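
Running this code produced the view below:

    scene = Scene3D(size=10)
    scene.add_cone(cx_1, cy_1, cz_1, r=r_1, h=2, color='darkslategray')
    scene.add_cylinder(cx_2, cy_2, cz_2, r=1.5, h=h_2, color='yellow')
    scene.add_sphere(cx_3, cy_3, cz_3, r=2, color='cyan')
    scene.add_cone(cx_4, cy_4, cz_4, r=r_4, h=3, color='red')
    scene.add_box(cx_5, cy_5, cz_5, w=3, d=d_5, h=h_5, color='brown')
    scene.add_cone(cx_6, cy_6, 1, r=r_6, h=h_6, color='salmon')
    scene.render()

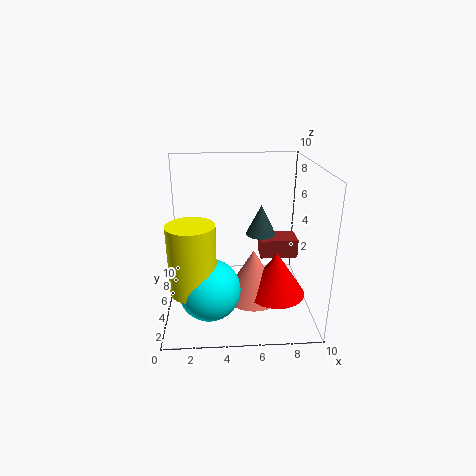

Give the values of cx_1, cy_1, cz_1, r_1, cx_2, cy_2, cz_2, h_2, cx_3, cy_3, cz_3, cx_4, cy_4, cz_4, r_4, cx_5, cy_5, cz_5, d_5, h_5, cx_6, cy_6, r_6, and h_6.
cx_1 = 6.5, cy_1 = 4.5, cz_1 = 5.5, r_1 = 1, cx_2 = 2, cy_2 = 2.5, cz_2 = 2.5, h_2 = 4.5, cx_3 = 3, cy_3 = 2.5, cz_3 = 2.5, cx_4 = 7.5, cy_4 = 3.5, cz_4 = 1.5, r_4 = 2, cx_5 = 7, cy_5 = 7.5, cz_5 = 2, d_5 = 2, h_5 = 1.5, cx_6 = 6, cy_6 = 4, r_6 = 2, h_6 = 3.5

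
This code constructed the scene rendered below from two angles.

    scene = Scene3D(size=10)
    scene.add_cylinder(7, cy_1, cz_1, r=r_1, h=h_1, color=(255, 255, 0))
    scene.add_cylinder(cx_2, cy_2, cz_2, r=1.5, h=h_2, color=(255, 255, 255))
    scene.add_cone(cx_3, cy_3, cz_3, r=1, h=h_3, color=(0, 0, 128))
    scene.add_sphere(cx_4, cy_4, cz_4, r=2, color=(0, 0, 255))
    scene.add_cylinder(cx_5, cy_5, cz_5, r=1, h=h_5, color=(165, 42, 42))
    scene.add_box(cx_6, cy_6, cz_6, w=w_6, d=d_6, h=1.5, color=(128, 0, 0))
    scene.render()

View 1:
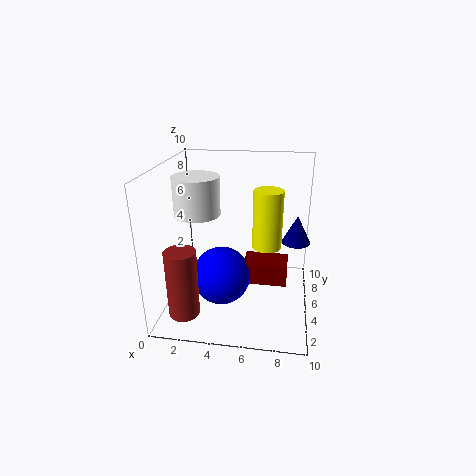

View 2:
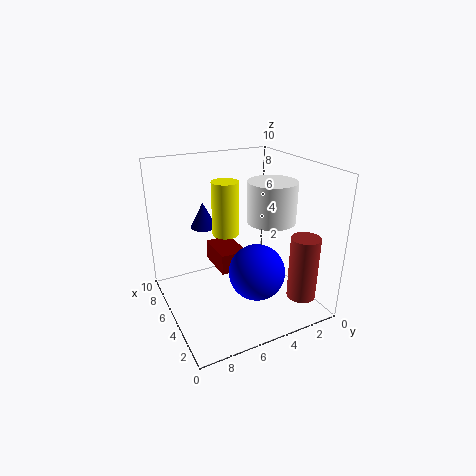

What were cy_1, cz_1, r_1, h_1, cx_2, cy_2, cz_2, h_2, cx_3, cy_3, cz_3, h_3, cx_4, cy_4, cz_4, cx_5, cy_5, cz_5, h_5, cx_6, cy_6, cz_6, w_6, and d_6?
cy_1 = 5, cz_1 = 4.5, r_1 = 1, h_1 = 4, cx_2 = 2.5, cy_2 = 4, cz_2 = 7, h_2 = 2.5, cx_3 = 9, cy_3 = 6, cz_3 = 4.5, h_3 = 2, cx_4 = 4, cy_4 = 4, cz_4 = 2.5, cx_5 = 2, cy_5 = 1.5, cz_5 = 1, h_5 = 4.5, cx_6 = 5.5, cy_6 = 4, cz_6 = 2, w_6 = 3, d_6 = 2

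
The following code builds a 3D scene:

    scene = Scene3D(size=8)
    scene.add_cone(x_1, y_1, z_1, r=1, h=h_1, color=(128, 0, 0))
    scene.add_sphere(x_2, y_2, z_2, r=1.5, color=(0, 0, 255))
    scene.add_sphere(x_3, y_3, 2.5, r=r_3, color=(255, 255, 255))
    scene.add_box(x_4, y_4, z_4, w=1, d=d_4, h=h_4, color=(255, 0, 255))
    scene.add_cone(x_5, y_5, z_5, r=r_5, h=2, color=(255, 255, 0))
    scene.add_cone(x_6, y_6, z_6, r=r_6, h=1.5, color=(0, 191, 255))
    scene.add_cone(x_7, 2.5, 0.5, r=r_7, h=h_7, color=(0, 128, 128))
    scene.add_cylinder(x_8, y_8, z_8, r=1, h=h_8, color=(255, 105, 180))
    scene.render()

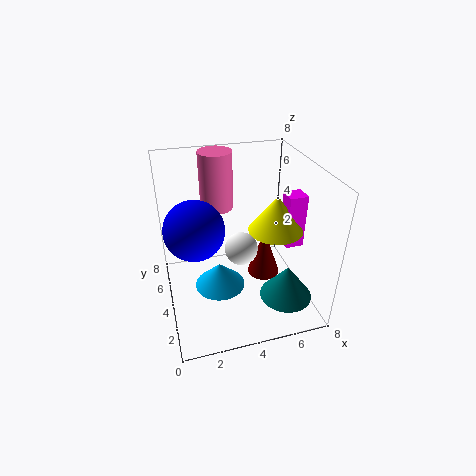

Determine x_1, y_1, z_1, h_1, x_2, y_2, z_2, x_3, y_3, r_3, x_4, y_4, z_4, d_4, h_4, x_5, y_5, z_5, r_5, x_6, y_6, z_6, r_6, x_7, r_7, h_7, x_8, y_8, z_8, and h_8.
x_1 = 6, y_1 = 5, z_1 = 0.5, h_1 = 3, x_2 = 1.5, y_2 = 3, z_2 = 5.5, x_3 = 4.5, y_3 = 5, r_3 = 1, x_4 = 6.5, y_4 = 3, z_4 = 3.5, d_4 = 1, h_4 = 3, x_5 = 6, y_5 = 3.5, z_5 = 4.5, r_5 = 1.5, x_6 = 3, y_6 = 4.5, z_6 = 0.5, r_6 = 1.5, x_7 = 6.5, r_7 = 1.5, h_7 = 2, x_8 = 3.5, y_8 = 7, z_8 = 4.5, h_8 = 3.5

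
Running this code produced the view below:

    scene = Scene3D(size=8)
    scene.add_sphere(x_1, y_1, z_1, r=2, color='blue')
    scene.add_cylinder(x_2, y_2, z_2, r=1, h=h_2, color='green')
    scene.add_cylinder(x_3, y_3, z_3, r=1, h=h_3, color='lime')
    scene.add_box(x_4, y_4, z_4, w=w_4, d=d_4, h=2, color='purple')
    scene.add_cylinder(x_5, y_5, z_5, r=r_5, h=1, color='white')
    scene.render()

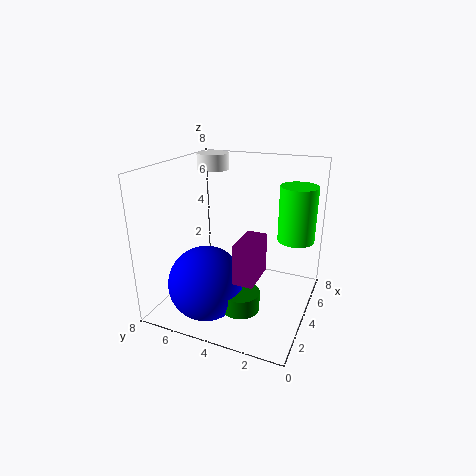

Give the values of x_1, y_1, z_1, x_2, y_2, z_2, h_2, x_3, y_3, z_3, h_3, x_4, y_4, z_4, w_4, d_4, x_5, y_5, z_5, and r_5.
x_1 = 2; y_1 = 5; z_1 = 2; x_2 = 2; y_2 = 3; z_2 = 1; h_2 = 1; x_3 = 5; y_3 = 1; z_3 = 4; h_3 = 3; x_4 = 1; y_4 = 2; z_4 = 3; w_4 = 2; d_4 = 1; x_5 = 7; y_5 = 7; z_5 = 7; r_5 = 1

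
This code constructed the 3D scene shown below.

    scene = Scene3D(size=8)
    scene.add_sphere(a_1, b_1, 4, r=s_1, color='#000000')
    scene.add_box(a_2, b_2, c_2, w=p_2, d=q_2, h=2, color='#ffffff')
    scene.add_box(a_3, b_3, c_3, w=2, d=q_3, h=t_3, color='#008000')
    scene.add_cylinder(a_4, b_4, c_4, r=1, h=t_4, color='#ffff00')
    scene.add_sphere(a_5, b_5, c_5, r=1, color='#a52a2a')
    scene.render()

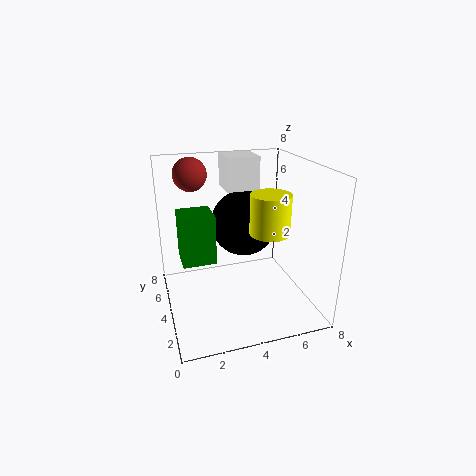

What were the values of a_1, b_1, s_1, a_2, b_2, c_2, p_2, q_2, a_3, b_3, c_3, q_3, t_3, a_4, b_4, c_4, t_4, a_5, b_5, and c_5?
a_1 = 5, b_1 = 6, s_1 = 2, a_2 = 4, b_2 = 6, c_2 = 6, p_2 = 2, q_2 = 2, a_3 = 1, b_3 = 5, c_3 = 2, q_3 = 2, t_3 = 3, a_4 = 5, b_4 = 2, c_4 = 5, t_4 = 2, a_5 = 2, b_5 = 7, c_5 = 7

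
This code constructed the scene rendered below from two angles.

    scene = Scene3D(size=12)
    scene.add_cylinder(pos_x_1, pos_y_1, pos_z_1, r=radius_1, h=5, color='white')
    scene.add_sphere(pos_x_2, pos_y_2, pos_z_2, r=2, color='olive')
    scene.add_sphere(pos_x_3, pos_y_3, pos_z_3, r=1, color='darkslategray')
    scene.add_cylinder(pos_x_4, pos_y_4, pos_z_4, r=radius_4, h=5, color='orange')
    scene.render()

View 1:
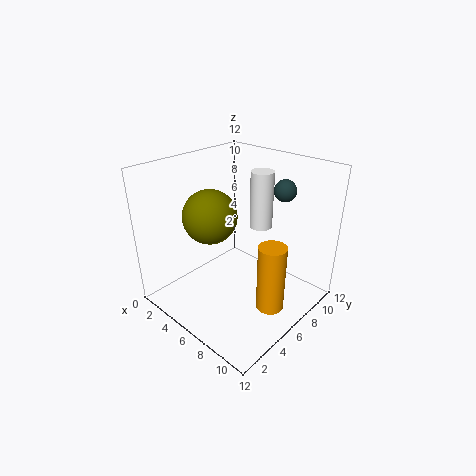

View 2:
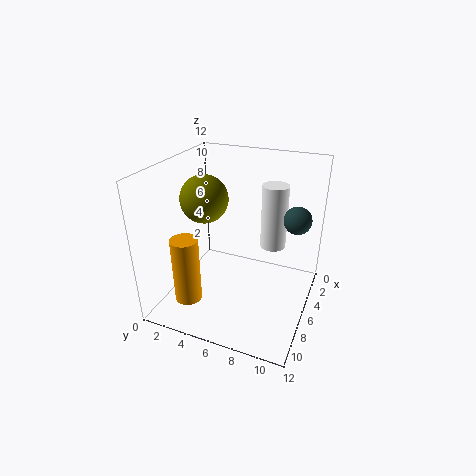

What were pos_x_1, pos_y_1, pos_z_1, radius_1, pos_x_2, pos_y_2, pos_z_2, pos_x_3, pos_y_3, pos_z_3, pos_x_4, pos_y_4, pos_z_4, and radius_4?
pos_x_1 = 6; pos_y_1 = 9; pos_z_1 = 6; radius_1 = 1; pos_x_2 = 6; pos_y_2 = 3; pos_z_2 = 9; pos_x_3 = 7; pos_y_3 = 11; pos_z_3 = 9; pos_x_4 = 11; pos_y_4 = 4; pos_z_4 = 3; radius_4 = 1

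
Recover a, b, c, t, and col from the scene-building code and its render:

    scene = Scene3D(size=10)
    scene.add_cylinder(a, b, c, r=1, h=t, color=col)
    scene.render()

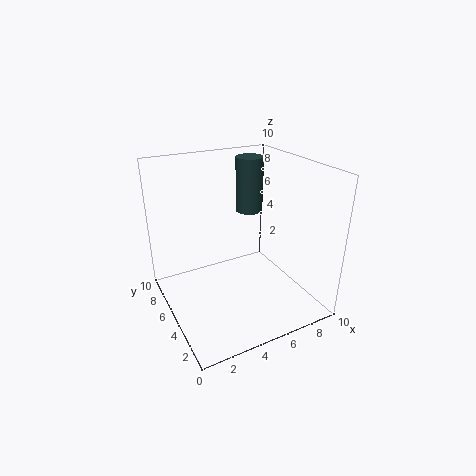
a = 7, b = 7, c = 6, t = 4, col = 'darkslategray'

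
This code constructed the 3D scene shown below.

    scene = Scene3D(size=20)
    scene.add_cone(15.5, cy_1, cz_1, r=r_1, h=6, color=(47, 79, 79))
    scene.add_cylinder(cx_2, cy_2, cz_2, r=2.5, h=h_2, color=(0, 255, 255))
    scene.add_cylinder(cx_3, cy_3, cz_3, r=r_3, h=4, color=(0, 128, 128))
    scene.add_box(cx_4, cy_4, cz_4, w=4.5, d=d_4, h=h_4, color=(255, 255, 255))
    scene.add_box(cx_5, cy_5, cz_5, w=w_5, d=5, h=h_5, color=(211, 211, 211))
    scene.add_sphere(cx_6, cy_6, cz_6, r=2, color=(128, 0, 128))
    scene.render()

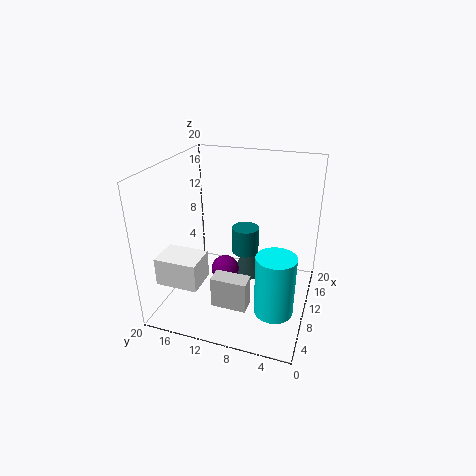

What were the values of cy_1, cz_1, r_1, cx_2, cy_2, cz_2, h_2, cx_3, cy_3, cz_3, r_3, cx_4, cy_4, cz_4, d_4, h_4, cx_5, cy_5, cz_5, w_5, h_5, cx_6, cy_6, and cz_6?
cy_1 = 10
cz_1 = 1
r_1 = 2.5
cx_2 = 5
cy_2 = 3.5
cz_2 = 3
h_2 = 8
cx_3 = 13.5
cy_3 = 10
cz_3 = 6
r_3 = 2
cx_4 = 4
cy_4 = 14
cz_4 = 4
d_4 = 6
h_4 = 4
cx_5 = 5.5
cy_5 = 7.5
cz_5 = 1
w_5 = 2.5
h_5 = 4.5
cx_6 = 10
cy_6 = 12
cz_6 = 4.5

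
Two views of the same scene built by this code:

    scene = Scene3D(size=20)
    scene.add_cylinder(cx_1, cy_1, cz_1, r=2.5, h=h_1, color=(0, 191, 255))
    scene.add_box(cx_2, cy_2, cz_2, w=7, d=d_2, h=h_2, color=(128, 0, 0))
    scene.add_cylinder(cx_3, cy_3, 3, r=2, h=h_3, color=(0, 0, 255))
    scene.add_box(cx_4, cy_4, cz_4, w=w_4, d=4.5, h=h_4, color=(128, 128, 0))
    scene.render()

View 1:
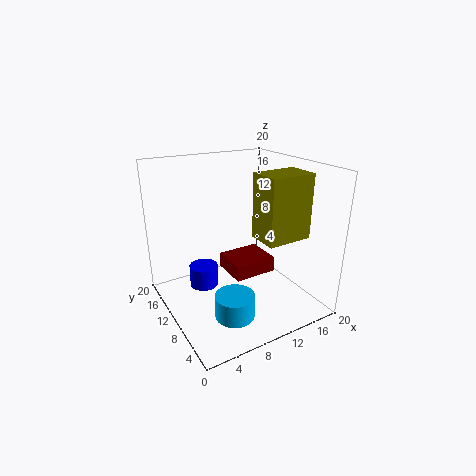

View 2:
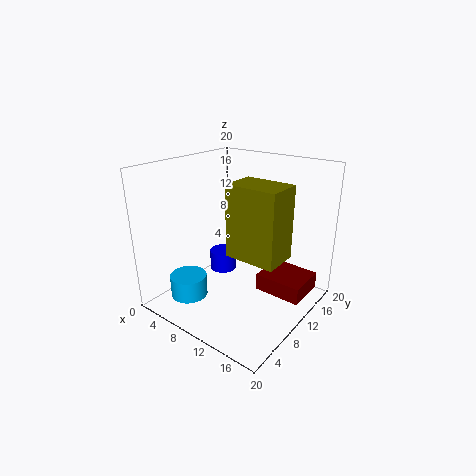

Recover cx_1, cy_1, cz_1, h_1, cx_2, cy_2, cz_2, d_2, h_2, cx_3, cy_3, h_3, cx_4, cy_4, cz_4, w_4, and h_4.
cx_1 = 6; cy_1 = 4; cz_1 = 2.5; h_1 = 3; cx_2 = 11.5; cy_2 = 12.5; cz_2 = 1; d_2 = 6; h_2 = 2.5; cx_3 = 5.5; cy_3 = 12; h_3 = 3; cx_4 = 12; cy_4 = 5; cz_4 = 10; w_4 = 6.5; h_4 = 9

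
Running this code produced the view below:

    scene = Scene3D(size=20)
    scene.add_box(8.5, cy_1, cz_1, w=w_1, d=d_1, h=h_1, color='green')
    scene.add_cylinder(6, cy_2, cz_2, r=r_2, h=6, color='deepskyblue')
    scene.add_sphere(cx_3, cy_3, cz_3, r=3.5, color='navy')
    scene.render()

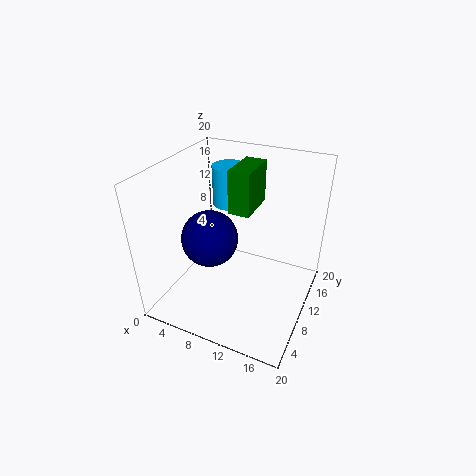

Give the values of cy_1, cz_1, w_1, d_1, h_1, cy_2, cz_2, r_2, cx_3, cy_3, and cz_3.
cy_1 = 10, cz_1 = 13.5, w_1 = 3, d_1 = 6, h_1 = 6, cy_2 = 15.5, cz_2 = 12, r_2 = 2.5, cx_3 = 8.5, cy_3 = 5, cz_3 = 12.5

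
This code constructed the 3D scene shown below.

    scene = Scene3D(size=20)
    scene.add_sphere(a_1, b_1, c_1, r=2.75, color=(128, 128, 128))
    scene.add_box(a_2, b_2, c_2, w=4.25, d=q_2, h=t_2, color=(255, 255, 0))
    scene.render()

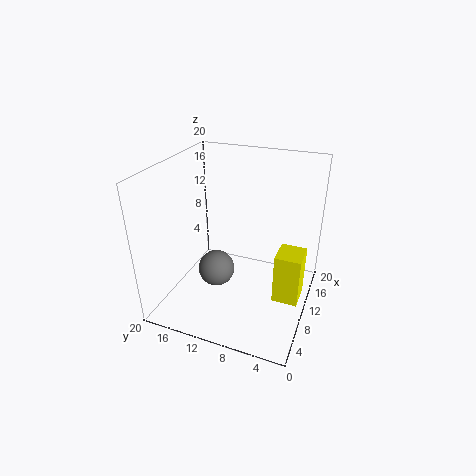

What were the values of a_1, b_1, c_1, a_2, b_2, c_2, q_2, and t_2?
a_1 = 11
b_1 = 14
c_1 = 3.25
a_2 = 10.25
b_2 = 1
c_2 = 0.25
q_2 = 3.75
t_2 = 7.5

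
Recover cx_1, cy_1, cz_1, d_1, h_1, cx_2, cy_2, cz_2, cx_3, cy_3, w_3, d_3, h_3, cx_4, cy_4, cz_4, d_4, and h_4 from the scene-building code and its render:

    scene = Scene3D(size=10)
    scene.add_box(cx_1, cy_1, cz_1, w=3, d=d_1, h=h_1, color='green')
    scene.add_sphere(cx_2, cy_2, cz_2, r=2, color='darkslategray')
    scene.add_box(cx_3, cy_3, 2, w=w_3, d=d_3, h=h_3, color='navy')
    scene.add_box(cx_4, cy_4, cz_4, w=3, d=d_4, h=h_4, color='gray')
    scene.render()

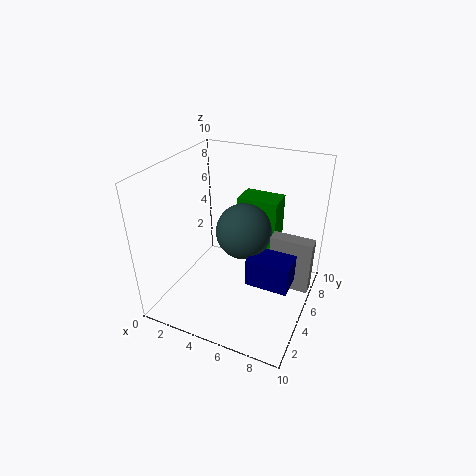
cx_1 = 4, cy_1 = 7, cz_1 = 3, d_1 = 2, h_1 = 4, cx_2 = 5, cy_2 = 6, cz_2 = 5, cx_3 = 6, cy_3 = 4, w_3 = 3, d_3 = 2, h_3 = 2, cx_4 = 7, cy_4 = 6, cz_4 = 1, d_4 = 1, h_4 = 4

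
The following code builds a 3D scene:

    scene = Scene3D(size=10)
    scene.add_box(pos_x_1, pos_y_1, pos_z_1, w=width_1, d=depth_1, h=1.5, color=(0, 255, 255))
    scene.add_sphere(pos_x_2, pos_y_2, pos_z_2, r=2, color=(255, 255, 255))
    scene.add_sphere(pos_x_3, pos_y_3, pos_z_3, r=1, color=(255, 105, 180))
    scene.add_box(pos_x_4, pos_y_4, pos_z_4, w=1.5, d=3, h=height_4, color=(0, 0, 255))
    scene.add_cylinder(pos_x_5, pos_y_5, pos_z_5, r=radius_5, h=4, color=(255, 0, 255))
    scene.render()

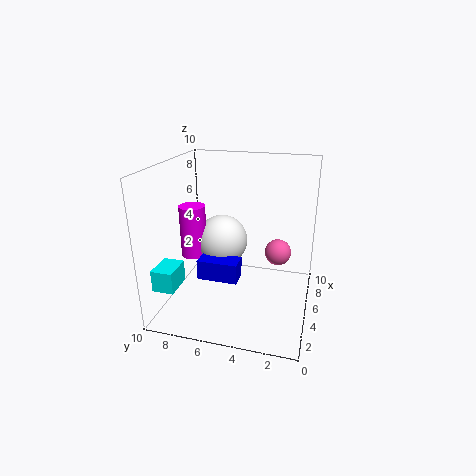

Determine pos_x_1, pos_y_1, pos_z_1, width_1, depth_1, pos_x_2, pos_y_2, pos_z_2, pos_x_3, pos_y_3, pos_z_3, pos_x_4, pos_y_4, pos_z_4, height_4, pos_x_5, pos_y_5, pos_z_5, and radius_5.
pos_x_1 = 1.5; pos_y_1 = 8.5; pos_z_1 = 2; width_1 = 2; depth_1 = 1.5; pos_x_2 = 7.5; pos_y_2 = 7; pos_z_2 = 3.5; pos_x_3 = 7.5; pos_y_3 = 2.5; pos_z_3 = 3; pos_x_4 = 4.5; pos_y_4 = 5; pos_z_4 = 1.5; height_4 = 1.5; pos_x_5 = 6.5; pos_y_5 = 9; pos_z_5 = 2.5; radius_5 = 1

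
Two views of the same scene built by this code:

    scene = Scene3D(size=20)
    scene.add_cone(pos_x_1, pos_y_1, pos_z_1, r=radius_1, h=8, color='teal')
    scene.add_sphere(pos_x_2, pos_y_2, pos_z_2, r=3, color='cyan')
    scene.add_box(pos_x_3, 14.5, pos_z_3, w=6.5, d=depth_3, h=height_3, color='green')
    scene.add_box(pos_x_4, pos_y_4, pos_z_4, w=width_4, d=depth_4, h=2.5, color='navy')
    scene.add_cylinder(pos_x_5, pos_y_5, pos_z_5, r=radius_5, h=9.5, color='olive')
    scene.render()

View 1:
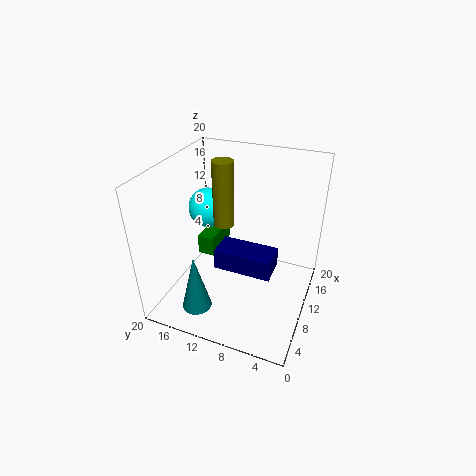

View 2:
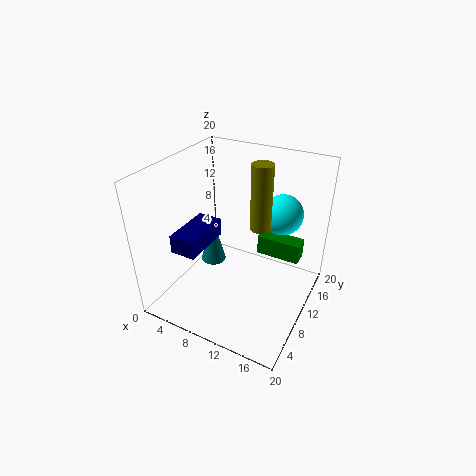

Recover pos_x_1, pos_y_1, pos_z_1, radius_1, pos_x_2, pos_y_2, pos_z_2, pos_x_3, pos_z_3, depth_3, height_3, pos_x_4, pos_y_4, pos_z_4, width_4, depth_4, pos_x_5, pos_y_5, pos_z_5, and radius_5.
pos_x_1 = 3.5; pos_y_1 = 13.5; pos_z_1 = 2; radius_1 = 2; pos_x_2 = 14; pos_y_2 = 16.5; pos_z_2 = 11.5; pos_x_3 = 11; pos_z_3 = 5; depth_3 = 2.5; height_3 = 3; pos_x_4 = 3.5; pos_y_4 = 3.5; pos_z_4 = 9.5; width_4 = 3.5; depth_4 = 7; pos_x_5 = 12; pos_y_5 = 13; pos_z_5 = 10.5; radius_5 = 1.5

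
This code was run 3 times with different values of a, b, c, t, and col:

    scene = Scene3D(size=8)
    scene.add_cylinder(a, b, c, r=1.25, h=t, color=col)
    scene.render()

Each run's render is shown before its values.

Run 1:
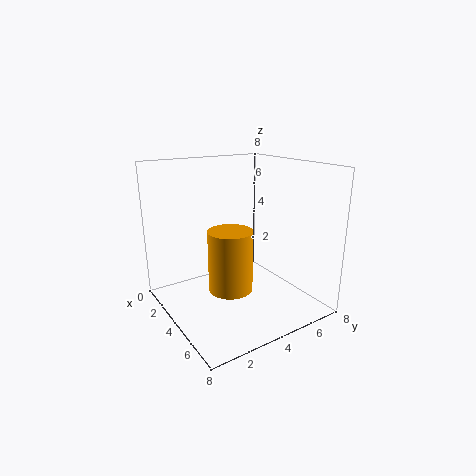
a = 4, b = 3.5, c = 1, t = 3.5, col = 'orange'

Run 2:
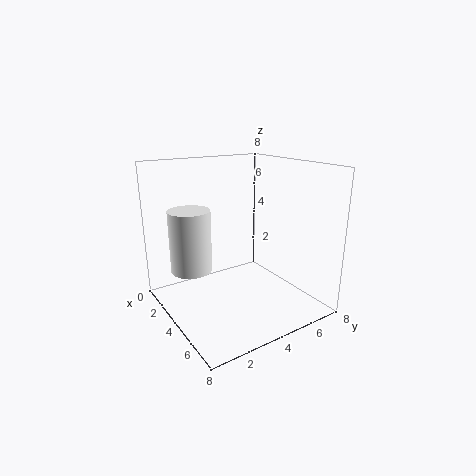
a = 1.5, b = 2.25, c = 1.5, t = 3.75, col = 'white'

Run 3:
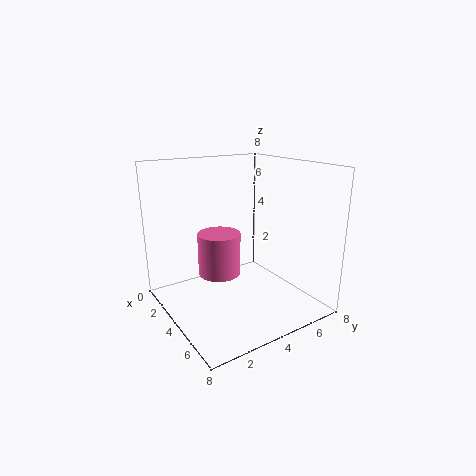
a = 2.75, b = 3.5, c = 1.5, t = 2.5, col = 'hotpink'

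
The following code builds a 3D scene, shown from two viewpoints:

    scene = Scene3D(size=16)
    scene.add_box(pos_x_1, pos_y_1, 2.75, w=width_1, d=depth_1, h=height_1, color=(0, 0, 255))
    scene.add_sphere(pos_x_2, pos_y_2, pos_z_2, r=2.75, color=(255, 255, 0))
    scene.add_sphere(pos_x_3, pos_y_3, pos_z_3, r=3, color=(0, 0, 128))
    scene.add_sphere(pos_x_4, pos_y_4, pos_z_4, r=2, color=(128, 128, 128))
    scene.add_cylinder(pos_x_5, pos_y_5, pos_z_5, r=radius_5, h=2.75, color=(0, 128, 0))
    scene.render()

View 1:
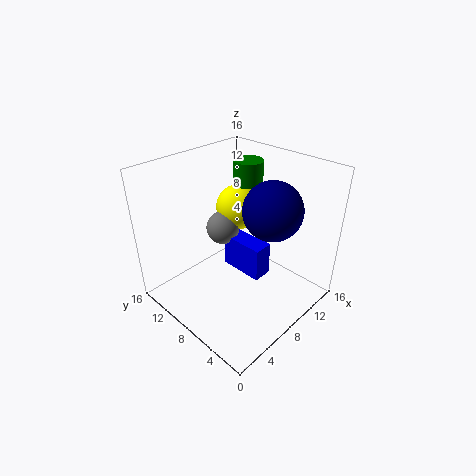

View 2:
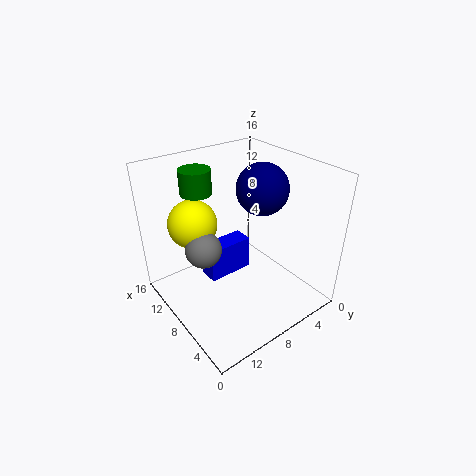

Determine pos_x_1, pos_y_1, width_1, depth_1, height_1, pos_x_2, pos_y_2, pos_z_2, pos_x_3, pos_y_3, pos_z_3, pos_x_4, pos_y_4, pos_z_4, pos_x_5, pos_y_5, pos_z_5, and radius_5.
pos_x_1 = 8.75; pos_y_1 = 5.75; width_1 = 2.25; depth_1 = 5.25; height_1 = 4; pos_x_2 = 11.75; pos_y_2 = 11.5; pos_z_2 = 9.25; pos_x_3 = 8.75; pos_y_3 = 4; pos_z_3 = 12.5; pos_x_4 = 9.25; pos_y_4 = 11.75; pos_z_4 = 7.25; pos_x_5 = 12.25; pos_y_5 = 10.5; pos_z_5 = 12.5; radius_5 = 1.75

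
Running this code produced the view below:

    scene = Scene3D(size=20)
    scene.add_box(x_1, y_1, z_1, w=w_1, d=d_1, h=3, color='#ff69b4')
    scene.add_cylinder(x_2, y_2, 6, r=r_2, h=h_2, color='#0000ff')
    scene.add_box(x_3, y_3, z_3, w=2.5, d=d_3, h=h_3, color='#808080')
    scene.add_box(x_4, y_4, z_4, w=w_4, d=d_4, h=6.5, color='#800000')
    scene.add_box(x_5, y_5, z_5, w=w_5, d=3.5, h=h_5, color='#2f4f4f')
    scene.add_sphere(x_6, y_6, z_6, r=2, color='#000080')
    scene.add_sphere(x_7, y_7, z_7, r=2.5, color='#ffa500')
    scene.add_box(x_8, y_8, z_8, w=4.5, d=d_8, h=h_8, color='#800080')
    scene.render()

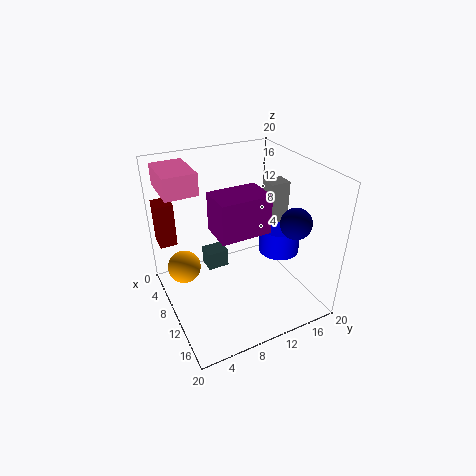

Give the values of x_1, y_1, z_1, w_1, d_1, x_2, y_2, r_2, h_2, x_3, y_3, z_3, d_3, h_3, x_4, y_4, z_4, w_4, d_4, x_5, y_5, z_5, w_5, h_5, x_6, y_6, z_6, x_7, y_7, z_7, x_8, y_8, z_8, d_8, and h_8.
x_1 = 1.5, y_1 = 1, z_1 = 16.5, w_1 = 6.5, d_1 = 4.5, x_2 = 10, y_2 = 17, r_2 = 3, h_2 = 4, x_3 = 7, y_3 = 15.5, z_3 = 10.5, d_3 = 3, h_3 = 6, x_4 = 1, y_4 = 0.5, z_4 = 7.5, w_4 = 3, d_4 = 2.5, x_5 = 0.5, y_5 = 8, z_5 = 0.5, w_5 = 3, h_5 = 3, x_6 = 16, y_6 = 15, z_6 = 14, x_7 = 4.5, y_7 = 3.5, z_7 = 3.5, x_8 = 10.5, y_8 = 5.5, z_8 = 13, d_8 = 6.5, h_8 = 5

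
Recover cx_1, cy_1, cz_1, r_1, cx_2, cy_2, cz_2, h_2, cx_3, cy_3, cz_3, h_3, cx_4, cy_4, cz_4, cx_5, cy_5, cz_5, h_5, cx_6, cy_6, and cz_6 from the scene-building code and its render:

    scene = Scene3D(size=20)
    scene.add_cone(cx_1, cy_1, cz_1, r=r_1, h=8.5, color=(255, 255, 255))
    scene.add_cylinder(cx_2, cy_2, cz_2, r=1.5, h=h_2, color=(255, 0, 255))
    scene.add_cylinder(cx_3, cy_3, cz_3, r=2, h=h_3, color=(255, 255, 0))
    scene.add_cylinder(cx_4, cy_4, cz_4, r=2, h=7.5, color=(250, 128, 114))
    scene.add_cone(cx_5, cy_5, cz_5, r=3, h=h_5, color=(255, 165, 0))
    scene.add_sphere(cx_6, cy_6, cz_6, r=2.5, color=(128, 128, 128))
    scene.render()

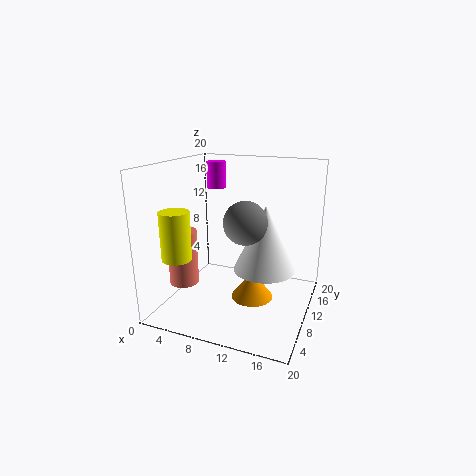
cx_1 = 14.5
cy_1 = 8
cz_1 = 7
r_1 = 4
cx_2 = 4
cy_2 = 16
cz_2 = 15.5
h_2 = 4
cx_3 = 3.5
cy_3 = 4.5
cz_3 = 8
h_3 = 6.5
cx_4 = 3.5
cy_4 = 6
cz_4 = 4
cx_5 = 12
cy_5 = 10.5
cz_5 = 1
h_5 = 4
cx_6 = 13.5
cy_6 = 3.5
cz_6 = 14.5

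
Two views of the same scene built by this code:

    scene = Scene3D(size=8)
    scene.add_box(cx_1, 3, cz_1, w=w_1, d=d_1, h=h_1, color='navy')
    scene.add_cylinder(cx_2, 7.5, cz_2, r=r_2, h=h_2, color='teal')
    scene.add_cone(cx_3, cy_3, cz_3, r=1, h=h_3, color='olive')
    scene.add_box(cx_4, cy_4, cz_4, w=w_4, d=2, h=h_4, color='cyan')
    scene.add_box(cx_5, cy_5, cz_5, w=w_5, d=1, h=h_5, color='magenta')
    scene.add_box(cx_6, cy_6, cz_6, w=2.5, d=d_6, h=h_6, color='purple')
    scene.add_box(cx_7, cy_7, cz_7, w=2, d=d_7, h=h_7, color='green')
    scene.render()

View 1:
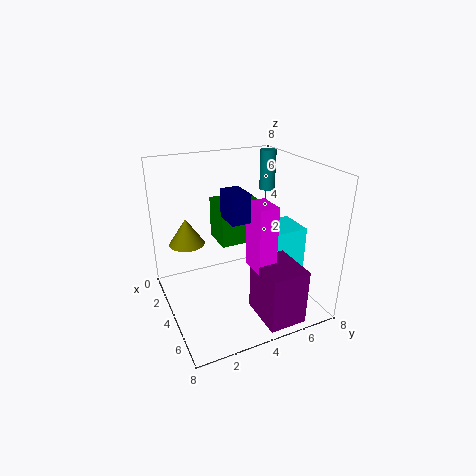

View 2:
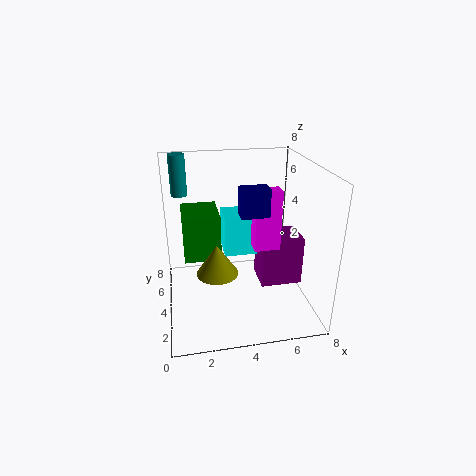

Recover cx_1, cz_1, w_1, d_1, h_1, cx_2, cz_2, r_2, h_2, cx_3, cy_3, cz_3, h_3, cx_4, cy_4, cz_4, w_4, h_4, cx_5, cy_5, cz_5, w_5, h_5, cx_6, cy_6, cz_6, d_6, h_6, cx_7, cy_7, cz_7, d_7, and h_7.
cx_1 = 4; cz_1 = 5.5; w_1 = 1.5; d_1 = 1; h_1 = 1.5; cx_2 = 1; cz_2 = 5.5; r_2 = 0.5; h_2 = 2.5; cx_3 = 2.5; cy_3 = 1.5; cz_3 = 3.5; h_3 = 1.5; cx_4 = 3.5; cy_4 = 5.5; cz_4 = 2; w_4 = 2; h_4 = 2.5; cx_5 = 5; cy_5 = 4; cz_5 = 3; w_5 = 1.5; h_5 = 3.5; cx_6 = 5.5; cy_6 = 4; cz_6 = 0.5; d_6 = 2; h_6 = 3; cx_7 = 1; cy_7 = 3.5; cz_7 = 3; d_7 = 2.5; h_7 = 2.5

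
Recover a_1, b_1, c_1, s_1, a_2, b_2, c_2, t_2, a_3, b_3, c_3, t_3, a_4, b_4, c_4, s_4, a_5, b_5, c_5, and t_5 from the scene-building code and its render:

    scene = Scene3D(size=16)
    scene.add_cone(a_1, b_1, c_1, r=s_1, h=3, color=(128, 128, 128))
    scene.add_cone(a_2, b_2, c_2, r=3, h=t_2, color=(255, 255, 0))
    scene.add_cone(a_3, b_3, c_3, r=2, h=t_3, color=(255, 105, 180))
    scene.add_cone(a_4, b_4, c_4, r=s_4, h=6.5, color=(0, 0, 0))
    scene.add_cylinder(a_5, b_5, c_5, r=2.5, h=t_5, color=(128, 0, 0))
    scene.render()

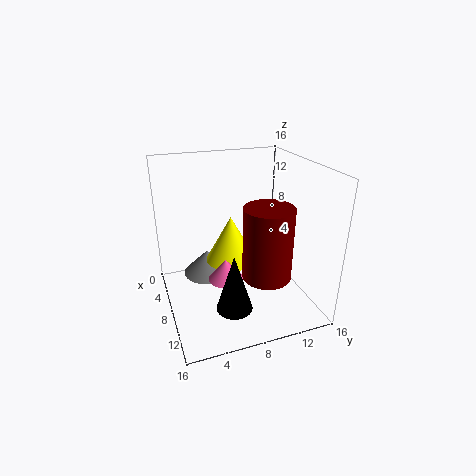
a_1 = 3.5; b_1 = 5.5; c_1 = 1.5; s_1 = 3; a_2 = 5.5; b_2 = 8; c_2 = 4; t_2 = 5.5; a_3 = 8; b_3 = 6.5; c_3 = 3; t_3 = 2.5; a_4 = 11; b_4 = 6.5; c_4 = 1; s_4 = 2; a_5 = 12.5; b_5 = 9.5; c_5 = 5.5; t_5 = 7.5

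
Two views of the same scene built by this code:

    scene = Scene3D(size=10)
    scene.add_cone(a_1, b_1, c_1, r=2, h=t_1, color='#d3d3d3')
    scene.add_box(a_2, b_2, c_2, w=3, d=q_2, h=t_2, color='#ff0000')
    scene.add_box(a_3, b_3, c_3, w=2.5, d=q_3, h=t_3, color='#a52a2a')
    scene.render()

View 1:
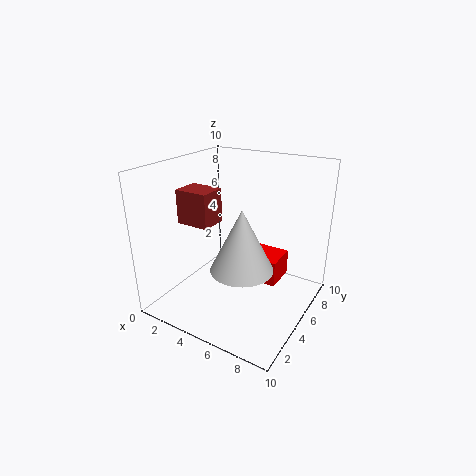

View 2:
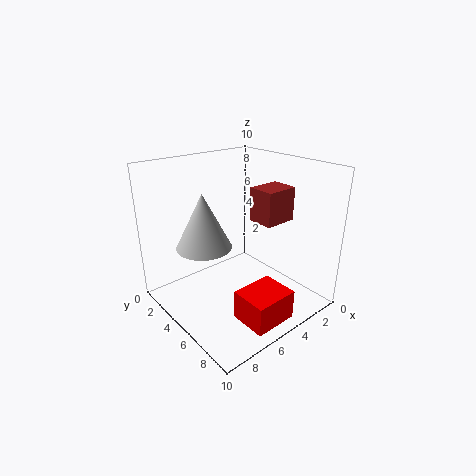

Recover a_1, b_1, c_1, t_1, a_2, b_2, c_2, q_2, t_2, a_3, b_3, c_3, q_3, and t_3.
a_1 = 6.5; b_1 = 3; c_1 = 4; t_1 = 4; a_2 = 4; b_2 = 7; c_2 = 0.5; q_2 = 2.5; t_2 = 2; a_3 = 0.5; b_3 = 4; c_3 = 5.5; q_3 = 2; t_3 = 2.5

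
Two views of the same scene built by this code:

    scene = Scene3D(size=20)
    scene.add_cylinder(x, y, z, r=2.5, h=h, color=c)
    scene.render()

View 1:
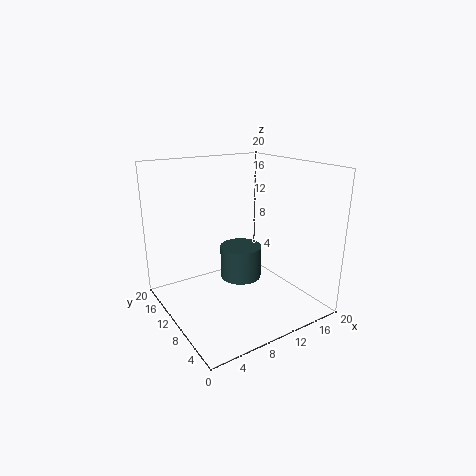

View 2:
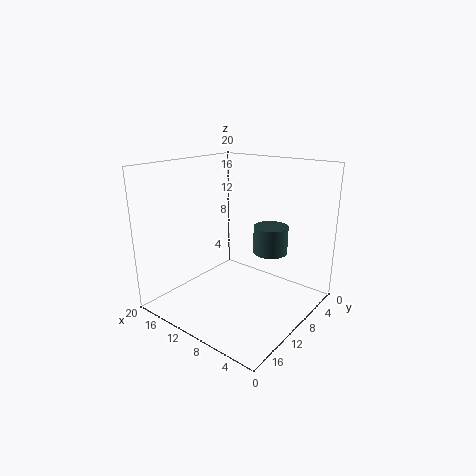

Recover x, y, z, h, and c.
x = 7.5
y = 5.5
z = 7
h = 4
c = 'darkslategray'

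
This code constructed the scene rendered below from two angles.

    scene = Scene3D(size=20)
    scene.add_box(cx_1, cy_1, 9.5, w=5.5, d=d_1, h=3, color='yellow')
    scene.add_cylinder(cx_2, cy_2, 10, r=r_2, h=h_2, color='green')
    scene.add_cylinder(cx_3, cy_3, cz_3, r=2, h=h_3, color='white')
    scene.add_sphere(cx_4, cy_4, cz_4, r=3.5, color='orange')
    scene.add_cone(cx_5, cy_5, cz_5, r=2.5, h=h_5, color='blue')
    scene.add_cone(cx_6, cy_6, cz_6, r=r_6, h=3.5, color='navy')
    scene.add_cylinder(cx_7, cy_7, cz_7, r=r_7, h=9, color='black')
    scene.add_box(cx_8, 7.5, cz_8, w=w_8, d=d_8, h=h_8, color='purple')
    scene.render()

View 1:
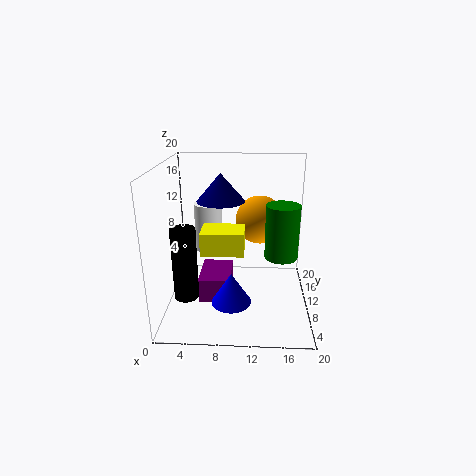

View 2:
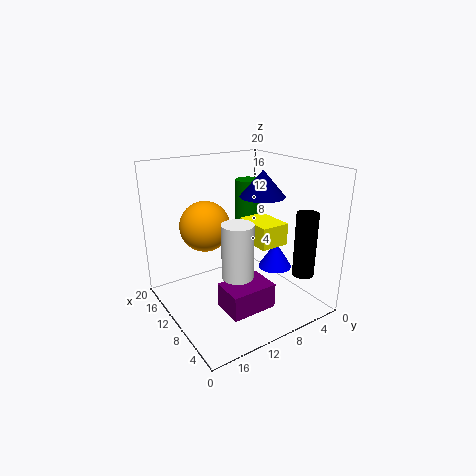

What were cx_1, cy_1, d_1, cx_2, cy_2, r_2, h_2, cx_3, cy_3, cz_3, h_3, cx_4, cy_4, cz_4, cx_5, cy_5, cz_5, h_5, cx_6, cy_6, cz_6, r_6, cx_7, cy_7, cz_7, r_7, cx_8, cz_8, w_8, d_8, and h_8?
cx_1 = 5.5; cy_1 = 5; d_1 = 4; cx_2 = 15.5; cy_2 = 4.5; r_2 = 2; h_2 = 6.5; cx_3 = 5.5; cy_3 = 13; cz_3 = 7; h_3 = 7; cx_4 = 13; cy_4 = 13.5; cz_4 = 11.5; cx_5 = 9.5; cy_5 = 3.5; cz_5 = 4; h_5 = 4; cx_6 = 8; cy_6 = 7.5; cz_6 = 16; r_6 = 3; cx_7 = 4; cy_7 = 3; cz_7 = 5; r_7 = 1.5; cx_8 = 4.5; cz_8 = 1; w_8 = 4.5; d_8 = 6.5; h_8 = 3.5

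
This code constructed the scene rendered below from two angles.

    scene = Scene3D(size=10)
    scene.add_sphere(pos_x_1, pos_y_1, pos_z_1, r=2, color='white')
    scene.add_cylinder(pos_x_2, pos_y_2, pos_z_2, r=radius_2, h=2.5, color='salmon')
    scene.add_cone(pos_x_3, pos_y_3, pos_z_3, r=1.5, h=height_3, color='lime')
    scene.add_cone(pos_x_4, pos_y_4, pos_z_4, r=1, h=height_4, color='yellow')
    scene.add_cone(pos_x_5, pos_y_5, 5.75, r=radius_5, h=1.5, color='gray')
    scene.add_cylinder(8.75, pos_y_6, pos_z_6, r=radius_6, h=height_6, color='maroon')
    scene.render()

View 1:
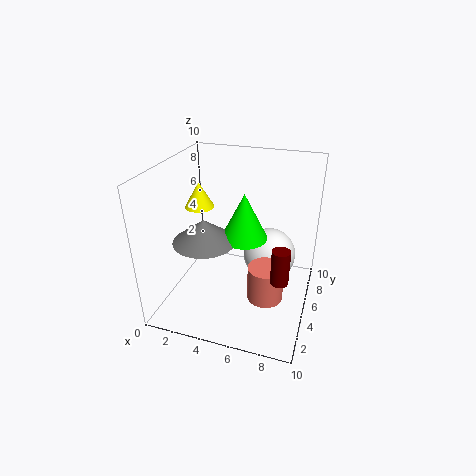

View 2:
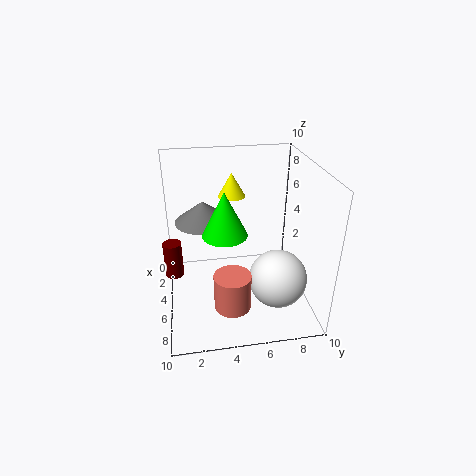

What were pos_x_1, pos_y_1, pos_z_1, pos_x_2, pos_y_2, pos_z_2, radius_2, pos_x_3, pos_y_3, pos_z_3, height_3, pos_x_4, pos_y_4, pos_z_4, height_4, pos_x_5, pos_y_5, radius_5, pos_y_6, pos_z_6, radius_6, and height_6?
pos_x_1 = 6.75; pos_y_1 = 7.5; pos_z_1 = 2.5; pos_x_2 = 7.25; pos_y_2 = 4.25; pos_z_2 = 1; radius_2 = 1.25; pos_x_3 = 5.75; pos_y_3 = 4; pos_z_3 = 5.75; height_3 = 3; pos_x_4 = 2.25; pos_y_4 = 5; pos_z_4 = 7; height_4 = 1.75; pos_x_5 = 3.5; pos_y_5 = 2.75; radius_5 = 2; pos_y_6 = 0.75; pos_z_6 = 5.25; radius_6 = 0.5; height_6 = 2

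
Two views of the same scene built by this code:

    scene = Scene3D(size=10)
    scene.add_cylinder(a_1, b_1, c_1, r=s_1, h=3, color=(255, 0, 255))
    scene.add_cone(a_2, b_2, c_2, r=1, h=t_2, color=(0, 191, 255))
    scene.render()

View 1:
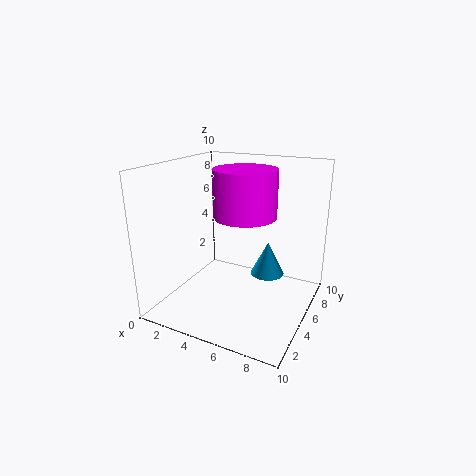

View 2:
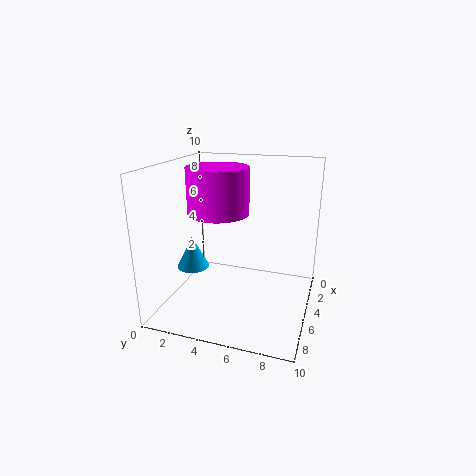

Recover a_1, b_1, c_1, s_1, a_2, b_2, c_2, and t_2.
a_1 = 6; b_1 = 4; c_1 = 7; s_1 = 2; a_2 = 8; b_2 = 3; c_2 = 4; t_2 = 2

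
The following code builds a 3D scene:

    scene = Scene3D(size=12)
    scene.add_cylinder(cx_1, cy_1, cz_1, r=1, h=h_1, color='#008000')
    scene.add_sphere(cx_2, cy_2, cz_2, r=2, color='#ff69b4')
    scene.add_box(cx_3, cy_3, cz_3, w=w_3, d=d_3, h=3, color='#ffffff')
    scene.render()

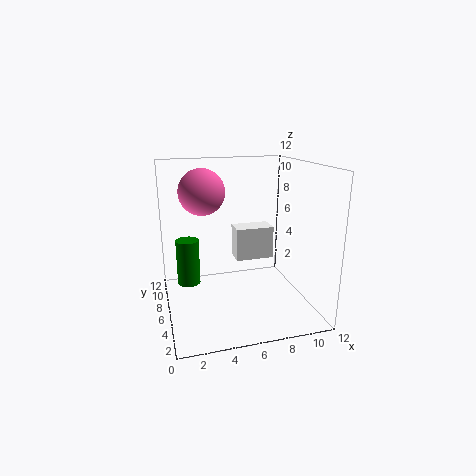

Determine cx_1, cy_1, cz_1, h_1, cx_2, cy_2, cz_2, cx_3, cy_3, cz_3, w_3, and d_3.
cx_1 = 2, cy_1 = 8, cz_1 = 1.5, h_1 = 4, cx_2 = 3.5, cy_2 = 8.5, cz_2 = 9.5, cx_3 = 6.5, cy_3 = 8, cz_3 = 3, w_3 = 3.5, d_3 = 2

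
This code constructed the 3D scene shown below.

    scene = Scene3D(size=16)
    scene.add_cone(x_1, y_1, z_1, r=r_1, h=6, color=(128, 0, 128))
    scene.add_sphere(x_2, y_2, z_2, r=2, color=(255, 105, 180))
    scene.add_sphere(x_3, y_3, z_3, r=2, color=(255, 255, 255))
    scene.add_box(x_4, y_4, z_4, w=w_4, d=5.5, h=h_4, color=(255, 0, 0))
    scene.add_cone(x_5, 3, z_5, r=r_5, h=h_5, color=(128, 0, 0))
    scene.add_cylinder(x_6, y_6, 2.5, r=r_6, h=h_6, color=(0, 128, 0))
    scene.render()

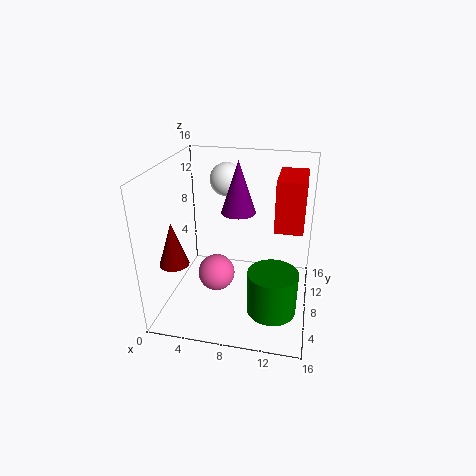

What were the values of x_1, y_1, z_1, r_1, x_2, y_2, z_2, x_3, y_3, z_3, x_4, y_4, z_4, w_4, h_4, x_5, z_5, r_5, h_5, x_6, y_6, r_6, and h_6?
x_1 = 7.5; y_1 = 10.5; z_1 = 10; r_1 = 2; x_2 = 6; y_2 = 6; z_2 = 4.5; x_3 = 5.5; y_3 = 13; z_3 = 13; x_4 = 12; y_4 = 7; z_4 = 9.5; w_4 = 3; h_4 = 5.5; x_5 = 2.5; z_5 = 7; r_5 = 1.5; h_5 = 4.5; x_6 = 12.5; y_6 = 3.5; r_6 = 2.5; h_6 = 4.5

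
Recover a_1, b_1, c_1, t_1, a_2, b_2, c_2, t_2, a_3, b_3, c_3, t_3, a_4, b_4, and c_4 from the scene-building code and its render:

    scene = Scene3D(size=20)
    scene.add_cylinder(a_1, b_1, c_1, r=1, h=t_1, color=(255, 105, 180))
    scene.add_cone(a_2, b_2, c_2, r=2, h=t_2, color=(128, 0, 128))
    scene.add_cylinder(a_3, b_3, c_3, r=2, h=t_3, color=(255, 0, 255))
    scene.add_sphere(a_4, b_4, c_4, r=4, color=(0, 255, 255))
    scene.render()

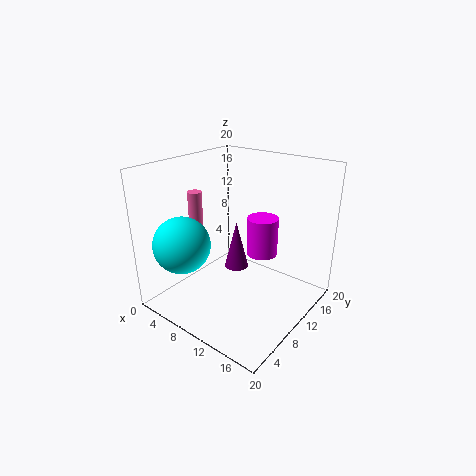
a_1 = 4, b_1 = 8, c_1 = 9, t_1 = 7, a_2 = 5, b_2 = 16, c_2 = 1, t_2 = 8, a_3 = 14, b_3 = 10, c_3 = 9, t_3 = 5, a_4 = 4, b_4 = 5, c_4 = 9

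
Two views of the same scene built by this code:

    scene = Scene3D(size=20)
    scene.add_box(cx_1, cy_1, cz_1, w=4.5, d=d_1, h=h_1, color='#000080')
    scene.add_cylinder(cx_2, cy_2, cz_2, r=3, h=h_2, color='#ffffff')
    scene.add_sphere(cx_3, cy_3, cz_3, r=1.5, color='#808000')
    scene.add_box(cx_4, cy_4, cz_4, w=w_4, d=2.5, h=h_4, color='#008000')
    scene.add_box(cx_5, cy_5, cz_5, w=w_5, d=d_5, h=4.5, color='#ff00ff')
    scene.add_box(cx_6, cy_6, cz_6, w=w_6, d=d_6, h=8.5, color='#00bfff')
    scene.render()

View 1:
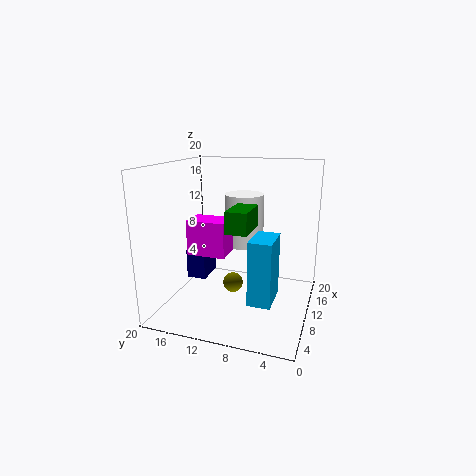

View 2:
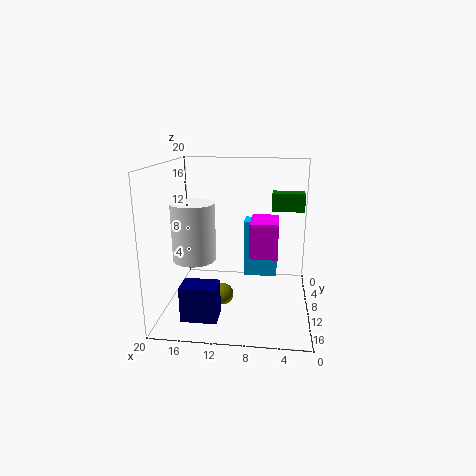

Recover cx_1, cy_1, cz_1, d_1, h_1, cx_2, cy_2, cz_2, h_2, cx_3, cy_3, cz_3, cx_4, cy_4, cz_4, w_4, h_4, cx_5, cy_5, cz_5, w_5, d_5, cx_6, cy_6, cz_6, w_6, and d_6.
cx_1 = 11.5
cy_1 = 16
cz_1 = 2
d_1 = 3
h_1 = 4.5
cx_2 = 16
cy_2 = 11
cz_2 = 7
h_2 = 8
cx_3 = 12
cy_3 = 11.5
cz_3 = 2
cx_4 = 1
cy_4 = 6
cz_4 = 13.5
w_4 = 4.5
h_4 = 2.5
cx_5 = 4.5
cy_5 = 10
cz_5 = 9
w_5 = 3.5
d_5 = 5
cx_6 = 4.5
cy_6 = 4
cz_6 = 3
w_6 = 5
d_6 = 3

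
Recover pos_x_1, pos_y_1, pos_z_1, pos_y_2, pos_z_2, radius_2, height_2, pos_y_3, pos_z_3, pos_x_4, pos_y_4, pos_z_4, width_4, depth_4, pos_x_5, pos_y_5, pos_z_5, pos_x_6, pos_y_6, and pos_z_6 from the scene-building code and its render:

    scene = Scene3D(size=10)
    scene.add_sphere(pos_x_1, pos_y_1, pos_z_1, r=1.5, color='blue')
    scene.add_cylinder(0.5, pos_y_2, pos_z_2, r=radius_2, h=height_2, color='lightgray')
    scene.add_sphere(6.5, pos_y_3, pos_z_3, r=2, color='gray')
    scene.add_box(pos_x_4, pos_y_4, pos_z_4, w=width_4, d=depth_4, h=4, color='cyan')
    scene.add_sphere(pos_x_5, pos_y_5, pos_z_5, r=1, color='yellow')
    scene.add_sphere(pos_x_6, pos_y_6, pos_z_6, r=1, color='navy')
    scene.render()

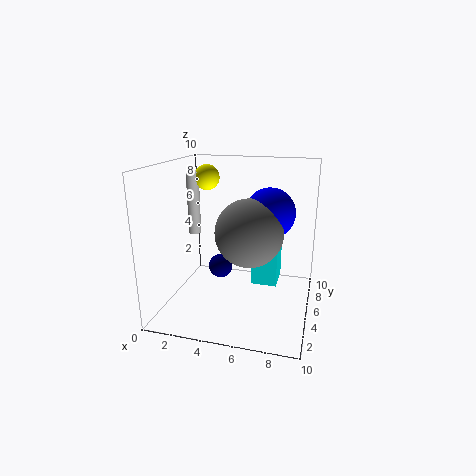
pos_x_1 = 7.5
pos_y_1 = 3
pos_z_1 = 7.5
pos_y_2 = 8
pos_z_2 = 4
radius_2 = 0.5
height_2 = 5
pos_y_3 = 2
pos_z_3 = 6.5
pos_x_4 = 5.5
pos_y_4 = 7
pos_z_4 = 0.5
width_4 = 2
depth_4 = 2.5
pos_x_5 = 1.5
pos_y_5 = 8.5
pos_z_5 = 8.5
pos_x_6 = 2.5
pos_y_6 = 8.5
pos_z_6 = 1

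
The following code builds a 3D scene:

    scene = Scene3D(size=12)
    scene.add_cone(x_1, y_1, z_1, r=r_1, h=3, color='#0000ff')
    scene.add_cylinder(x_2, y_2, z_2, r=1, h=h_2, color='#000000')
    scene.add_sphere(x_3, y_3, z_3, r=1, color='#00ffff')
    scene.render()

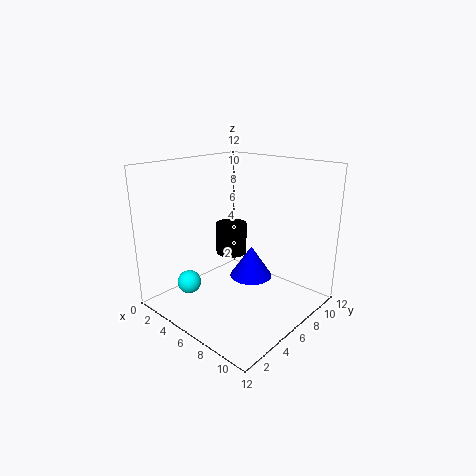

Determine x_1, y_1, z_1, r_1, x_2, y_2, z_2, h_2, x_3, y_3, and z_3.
x_1 = 5, y_1 = 9, z_1 = 1, r_1 = 2, x_2 = 9, y_2 = 2, z_2 = 7, h_2 = 2, x_3 = 3, y_3 = 3, z_3 = 2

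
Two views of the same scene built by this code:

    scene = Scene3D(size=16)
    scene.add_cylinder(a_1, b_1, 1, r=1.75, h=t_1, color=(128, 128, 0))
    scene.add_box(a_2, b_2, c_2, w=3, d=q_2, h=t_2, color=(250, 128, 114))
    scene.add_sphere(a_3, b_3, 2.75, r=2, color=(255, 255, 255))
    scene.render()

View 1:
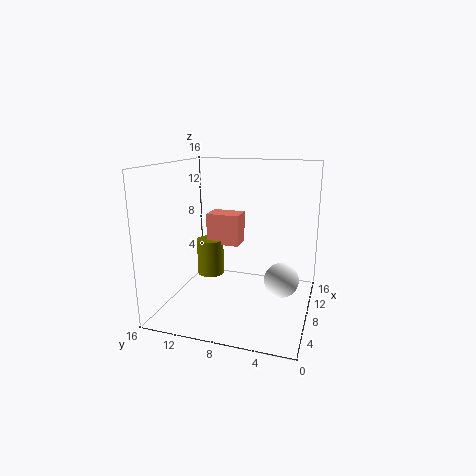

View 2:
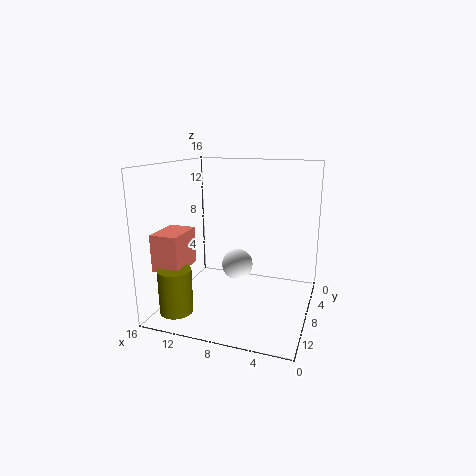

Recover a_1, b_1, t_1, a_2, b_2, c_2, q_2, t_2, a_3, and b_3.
a_1 = 13
b_1 = 13.5
t_1 = 4.75
a_2 = 12.5
b_2 = 9.5
c_2 = 5.25
q_2 = 4.25
t_2 = 4
a_3 = 9.75
b_3 = 3.25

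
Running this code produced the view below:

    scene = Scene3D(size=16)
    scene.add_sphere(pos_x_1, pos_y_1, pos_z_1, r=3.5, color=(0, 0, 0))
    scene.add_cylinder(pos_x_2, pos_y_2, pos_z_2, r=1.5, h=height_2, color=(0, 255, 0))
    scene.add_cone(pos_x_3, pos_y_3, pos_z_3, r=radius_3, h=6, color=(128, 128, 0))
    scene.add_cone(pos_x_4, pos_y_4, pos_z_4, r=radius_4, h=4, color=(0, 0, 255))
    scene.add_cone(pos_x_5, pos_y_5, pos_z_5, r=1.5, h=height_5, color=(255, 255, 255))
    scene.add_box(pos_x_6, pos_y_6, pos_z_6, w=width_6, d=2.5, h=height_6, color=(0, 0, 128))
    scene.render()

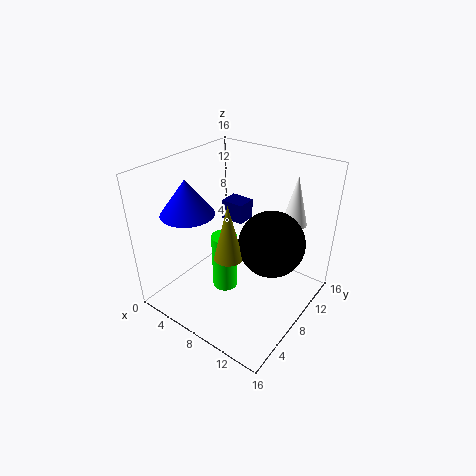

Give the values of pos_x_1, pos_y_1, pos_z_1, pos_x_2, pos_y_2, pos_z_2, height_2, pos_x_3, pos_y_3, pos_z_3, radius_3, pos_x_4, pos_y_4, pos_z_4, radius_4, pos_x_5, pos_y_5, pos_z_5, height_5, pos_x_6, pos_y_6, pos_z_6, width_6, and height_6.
pos_x_1 = 12, pos_y_1 = 8.5, pos_z_1 = 8.5, pos_x_2 = 6, pos_y_2 = 8, pos_z_2 = 0.5, height_2 = 7, pos_x_3 = 9, pos_y_3 = 5, pos_z_3 = 7.5, radius_3 = 1.5, pos_x_4 = 3, pos_y_4 = 5.5, pos_z_4 = 10.5, radius_4 = 3, pos_x_5 = 11.5, pos_y_5 = 14.5, pos_z_5 = 8, height_5 = 6, pos_x_6 = 2.5, pos_y_6 = 12, pos_z_6 = 7, width_6 = 3, height_6 = 2.5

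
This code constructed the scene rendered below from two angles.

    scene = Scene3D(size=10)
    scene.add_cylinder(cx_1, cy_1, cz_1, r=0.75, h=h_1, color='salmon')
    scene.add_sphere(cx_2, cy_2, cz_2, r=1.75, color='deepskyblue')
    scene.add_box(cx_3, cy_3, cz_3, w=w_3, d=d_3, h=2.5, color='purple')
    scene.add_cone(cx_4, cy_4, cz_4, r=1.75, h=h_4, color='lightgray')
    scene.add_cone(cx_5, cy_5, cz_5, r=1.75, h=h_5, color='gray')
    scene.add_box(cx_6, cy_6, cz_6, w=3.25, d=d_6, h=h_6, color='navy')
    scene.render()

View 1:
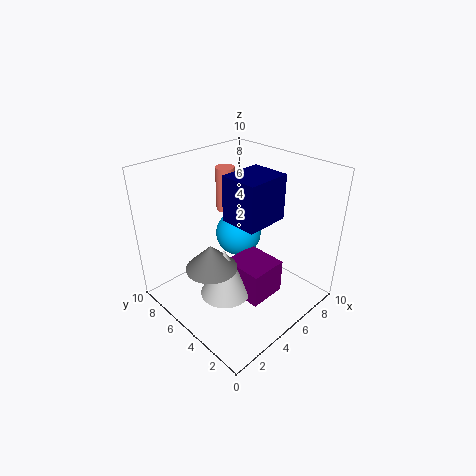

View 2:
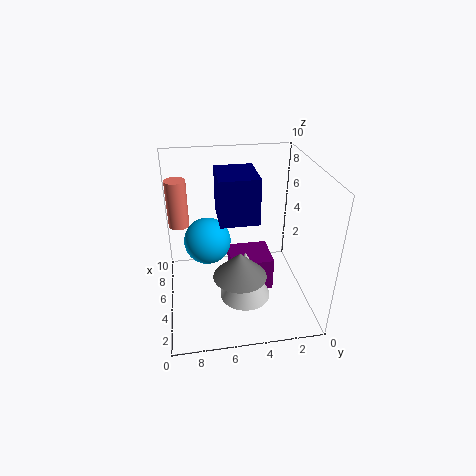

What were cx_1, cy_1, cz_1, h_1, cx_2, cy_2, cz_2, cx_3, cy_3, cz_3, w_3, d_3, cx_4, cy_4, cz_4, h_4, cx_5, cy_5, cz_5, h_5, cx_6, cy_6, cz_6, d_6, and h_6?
cx_1 = 7.5, cy_1 = 9, cz_1 = 5, h_1 = 3.5, cx_2 = 7, cy_2 = 7, cz_2 = 3.75, cx_3 = 4.25, cy_3 = 2.5, cz_3 = 0.75, w_3 = 2.75, d_3 = 3, cx_4 = 3.5, cy_4 = 4.75, cz_4 = 1.25, h_4 = 3.5, cx_5 = 2.75, cy_5 = 5.25, cz_5 = 3.5, h_5 = 1.75, cx_6 = 4.75, cy_6 = 3.5, cz_6 = 6, d_6 = 2.75, h_6 = 3.25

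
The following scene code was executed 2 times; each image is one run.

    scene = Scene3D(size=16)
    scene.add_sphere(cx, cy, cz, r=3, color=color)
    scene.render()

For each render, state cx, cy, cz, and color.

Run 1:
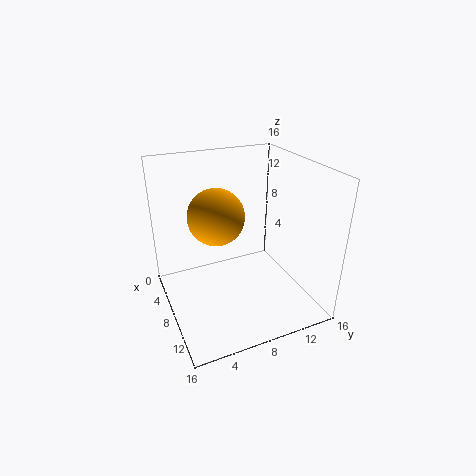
cx = 8; cy = 5.5; cz = 11; color = 'orange'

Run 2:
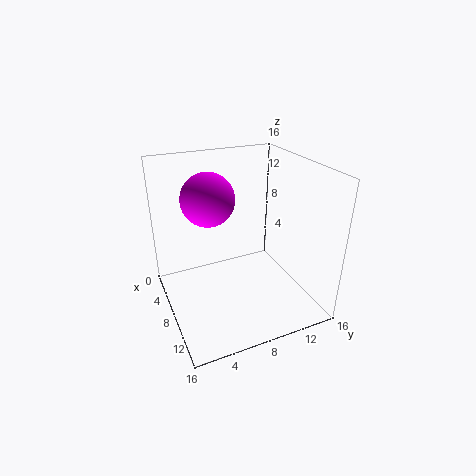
cx = 5.5; cy = 5.5; cz = 12; color = 'magenta'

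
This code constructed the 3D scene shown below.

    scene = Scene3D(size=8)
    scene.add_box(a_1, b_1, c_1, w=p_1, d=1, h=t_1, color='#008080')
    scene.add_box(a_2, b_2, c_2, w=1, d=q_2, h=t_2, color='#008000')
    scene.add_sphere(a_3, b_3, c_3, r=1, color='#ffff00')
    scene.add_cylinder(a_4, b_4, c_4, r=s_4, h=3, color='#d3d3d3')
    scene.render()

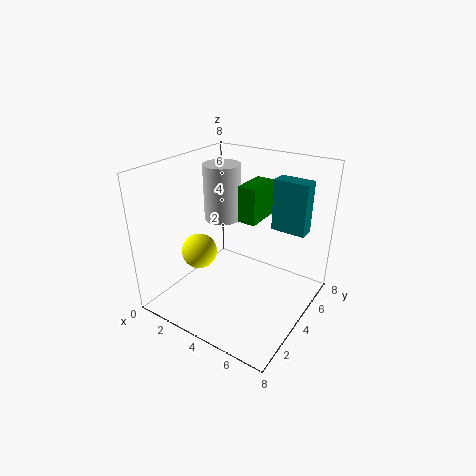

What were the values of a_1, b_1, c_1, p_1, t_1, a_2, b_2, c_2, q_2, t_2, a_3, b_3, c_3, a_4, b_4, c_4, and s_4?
a_1 = 5
b_1 = 6
c_1 = 4
p_1 = 2
t_1 = 3
a_2 = 4
b_2 = 4
c_2 = 5
q_2 = 2
t_2 = 2
a_3 = 2
b_3 = 3
c_3 = 3
a_4 = 3
b_4 = 4
c_4 = 5
s_4 = 1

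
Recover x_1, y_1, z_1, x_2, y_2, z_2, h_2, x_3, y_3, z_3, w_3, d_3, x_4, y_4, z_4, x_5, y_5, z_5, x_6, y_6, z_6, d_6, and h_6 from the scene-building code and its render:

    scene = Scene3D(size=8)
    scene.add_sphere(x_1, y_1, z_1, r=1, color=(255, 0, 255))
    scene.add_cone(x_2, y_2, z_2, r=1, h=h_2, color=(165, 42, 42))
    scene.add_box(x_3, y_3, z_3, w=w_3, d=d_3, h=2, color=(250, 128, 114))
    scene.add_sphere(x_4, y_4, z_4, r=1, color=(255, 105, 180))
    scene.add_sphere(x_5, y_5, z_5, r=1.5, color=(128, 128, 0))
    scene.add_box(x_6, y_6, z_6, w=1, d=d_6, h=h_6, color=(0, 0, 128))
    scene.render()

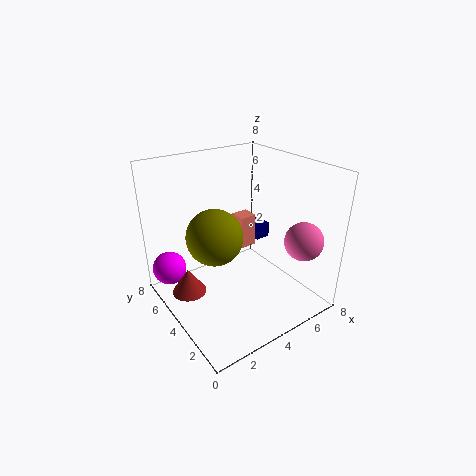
x_1 = 1; y_1 = 7; z_1 = 1.5; x_2 = 1.5; y_2 = 5.5; z_2 = 0.5; h_2 = 1.5; x_3 = 5; y_3 = 5; z_3 = 2.5; w_3 = 1; d_3 = 1; x_4 = 6; y_4 = 1; z_4 = 4.5; x_5 = 2.5; y_5 = 4; z_5 = 4.5; x_6 = 7; y_6 = 6; z_6 = 2; d_6 = 2; h_6 = 1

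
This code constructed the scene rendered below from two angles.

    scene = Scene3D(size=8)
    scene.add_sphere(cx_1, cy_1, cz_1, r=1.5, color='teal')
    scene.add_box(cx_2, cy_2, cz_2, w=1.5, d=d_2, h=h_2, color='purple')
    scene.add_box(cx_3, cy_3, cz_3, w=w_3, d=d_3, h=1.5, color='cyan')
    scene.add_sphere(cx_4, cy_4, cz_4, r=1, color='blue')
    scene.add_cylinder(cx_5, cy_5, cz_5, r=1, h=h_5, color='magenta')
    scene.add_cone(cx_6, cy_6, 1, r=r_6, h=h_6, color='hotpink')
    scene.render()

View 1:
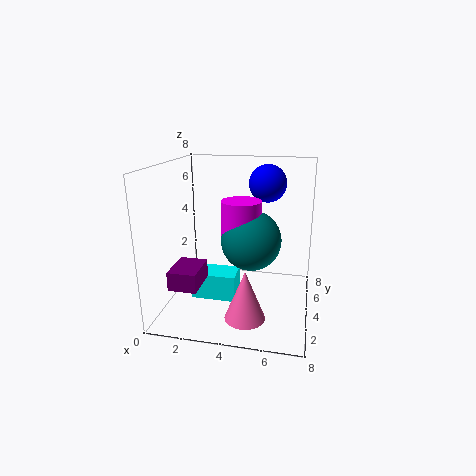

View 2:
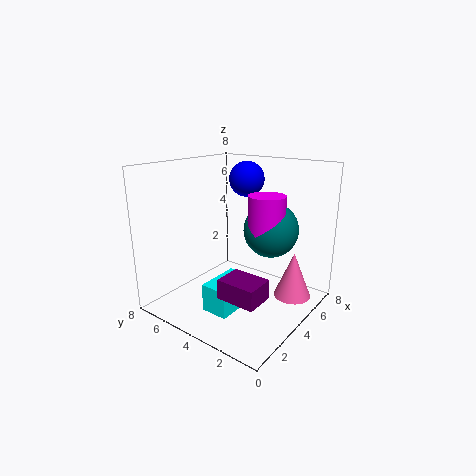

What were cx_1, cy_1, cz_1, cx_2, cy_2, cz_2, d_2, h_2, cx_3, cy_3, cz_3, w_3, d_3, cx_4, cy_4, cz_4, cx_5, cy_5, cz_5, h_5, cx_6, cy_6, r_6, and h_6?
cx_1 = 5
cy_1 = 2.5
cz_1 = 4.5
cx_2 = 1
cy_2 = 1
cz_2 = 2
d_2 = 2
h_2 = 1
cx_3 = 1.5
cy_3 = 3
cz_3 = 0.5
w_3 = 2.5
d_3 = 1.5
cx_4 = 5.5
cy_4 = 4.5
cz_4 = 7
cx_5 = 4.5
cy_5 = 2.5
cz_5 = 4.5
h_5 = 2
cx_6 = 5
cy_6 = 1
r_6 = 1
h_6 = 2.5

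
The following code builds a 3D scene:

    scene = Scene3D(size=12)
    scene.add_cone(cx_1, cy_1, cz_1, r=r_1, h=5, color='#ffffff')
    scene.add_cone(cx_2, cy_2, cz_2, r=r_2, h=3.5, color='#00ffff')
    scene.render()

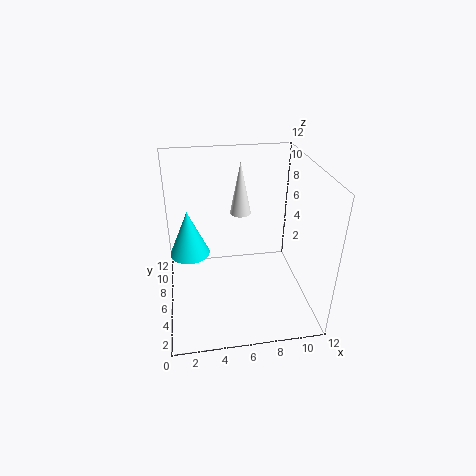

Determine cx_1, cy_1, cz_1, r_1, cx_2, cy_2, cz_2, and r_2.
cx_1 = 7, cy_1 = 10.5, cz_1 = 6, r_1 = 1, cx_2 = 2, cy_2 = 4.5, cz_2 = 6, r_2 = 1.5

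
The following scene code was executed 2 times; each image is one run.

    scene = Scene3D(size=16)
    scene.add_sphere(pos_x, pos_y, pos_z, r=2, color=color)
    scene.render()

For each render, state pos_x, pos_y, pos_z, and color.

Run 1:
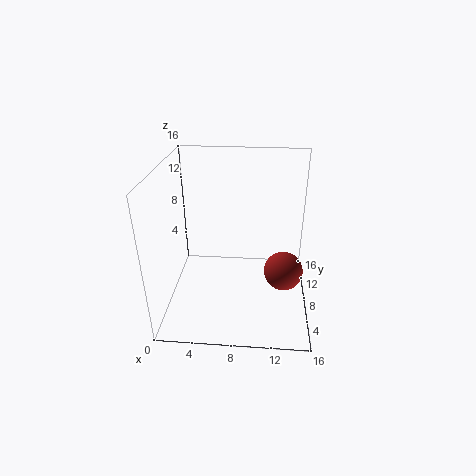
pos_x = 13, pos_y = 5, pos_z = 6, color = 'brown'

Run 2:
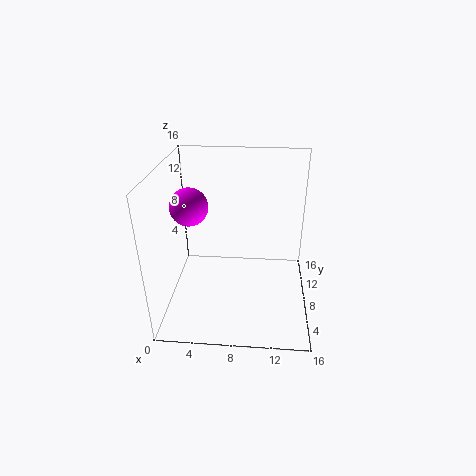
pos_x = 3, pos_y = 7, pos_z = 12, color = 'magenta'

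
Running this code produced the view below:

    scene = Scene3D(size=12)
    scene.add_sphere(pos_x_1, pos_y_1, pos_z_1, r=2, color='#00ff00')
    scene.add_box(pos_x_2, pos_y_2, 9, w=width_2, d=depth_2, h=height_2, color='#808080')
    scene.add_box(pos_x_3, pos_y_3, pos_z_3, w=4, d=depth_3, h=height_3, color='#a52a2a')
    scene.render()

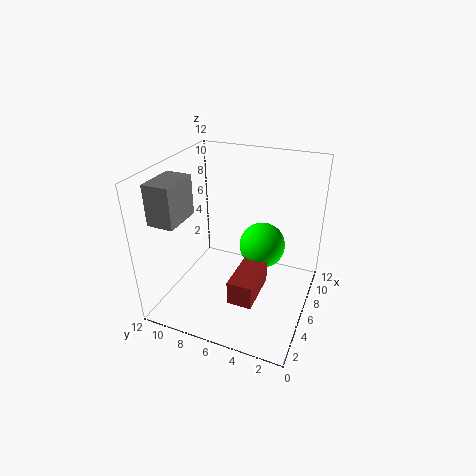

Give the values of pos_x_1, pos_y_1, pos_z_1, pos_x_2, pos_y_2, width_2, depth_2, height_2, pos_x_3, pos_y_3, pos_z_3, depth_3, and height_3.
pos_x_1 = 8, pos_y_1 = 4.5, pos_z_1 = 4.5, pos_x_2 = 0.5, pos_y_2 = 8.5, width_2 = 3, depth_2 = 2, height_2 = 3, pos_x_3 = 2.5, pos_y_3 = 3.5, pos_z_3 = 2, depth_3 = 2, height_3 = 2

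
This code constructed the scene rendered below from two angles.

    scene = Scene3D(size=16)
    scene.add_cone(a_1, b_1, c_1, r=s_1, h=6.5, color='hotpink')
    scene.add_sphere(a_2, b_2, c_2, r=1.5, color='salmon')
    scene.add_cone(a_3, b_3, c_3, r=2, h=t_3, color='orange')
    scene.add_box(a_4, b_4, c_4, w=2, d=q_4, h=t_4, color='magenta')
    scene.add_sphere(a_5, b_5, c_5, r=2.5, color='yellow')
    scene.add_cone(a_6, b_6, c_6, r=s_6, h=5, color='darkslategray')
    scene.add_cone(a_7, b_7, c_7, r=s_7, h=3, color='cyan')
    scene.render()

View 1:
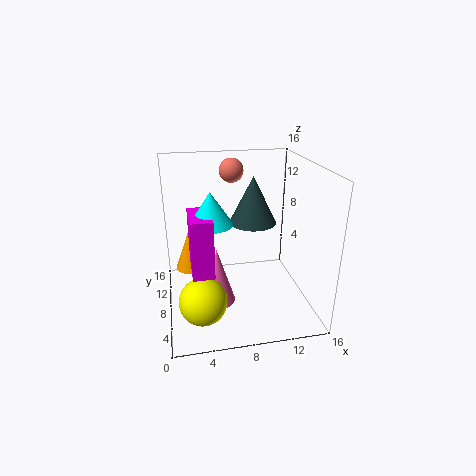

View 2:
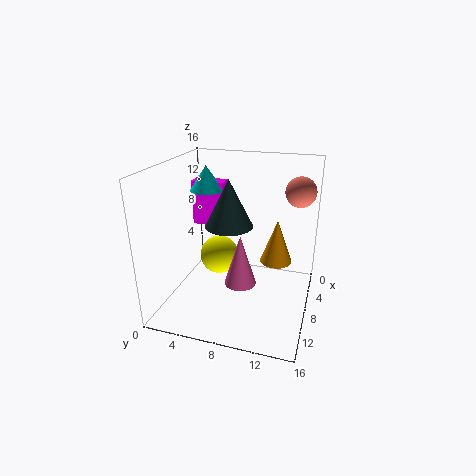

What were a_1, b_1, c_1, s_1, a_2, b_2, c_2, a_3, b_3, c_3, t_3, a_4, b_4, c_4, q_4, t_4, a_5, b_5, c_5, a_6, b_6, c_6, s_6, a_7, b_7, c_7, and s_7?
a_1 = 5.5
b_1 = 7.5
c_1 = 0.5
s_1 = 2
a_2 = 8.5
b_2 = 14.5
c_2 = 14
a_3 = 3
b_3 = 11.5
c_3 = 3
t_3 = 5.5
a_4 = 2.5
b_4 = 1
c_4 = 7.5
q_4 = 4
t_4 = 5.5
a_5 = 3.5
b_5 = 4
c_5 = 3
a_6 = 9.5
b_6 = 7.5
c_6 = 10
s_6 = 2.5
a_7 = 4.5
b_7 = 3
c_7 = 12
s_7 = 2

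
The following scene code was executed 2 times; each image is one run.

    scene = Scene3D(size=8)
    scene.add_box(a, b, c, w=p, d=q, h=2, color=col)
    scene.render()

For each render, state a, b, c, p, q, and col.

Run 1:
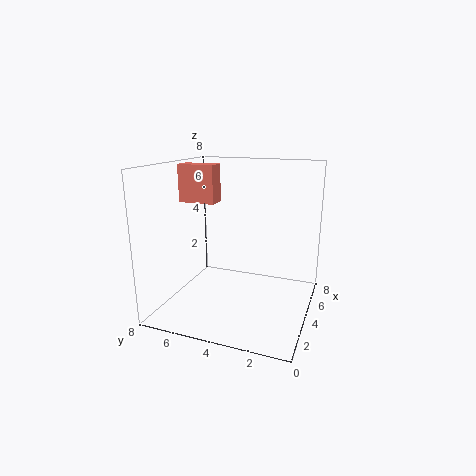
a = 3, b = 5, c = 6, p = 1, q = 2, col = 'salmon'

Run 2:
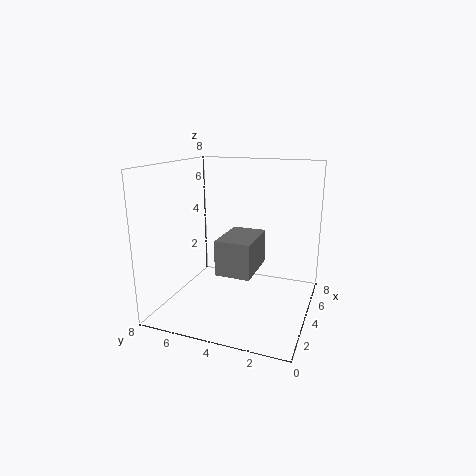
a = 3, b = 3, c = 2, p = 3, q = 2, col = 'gray'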